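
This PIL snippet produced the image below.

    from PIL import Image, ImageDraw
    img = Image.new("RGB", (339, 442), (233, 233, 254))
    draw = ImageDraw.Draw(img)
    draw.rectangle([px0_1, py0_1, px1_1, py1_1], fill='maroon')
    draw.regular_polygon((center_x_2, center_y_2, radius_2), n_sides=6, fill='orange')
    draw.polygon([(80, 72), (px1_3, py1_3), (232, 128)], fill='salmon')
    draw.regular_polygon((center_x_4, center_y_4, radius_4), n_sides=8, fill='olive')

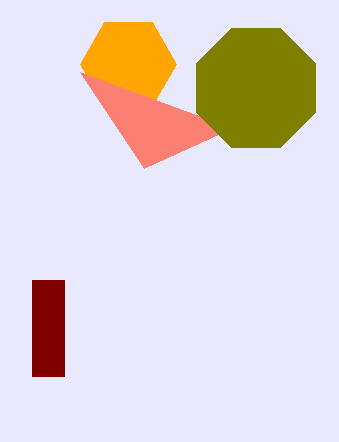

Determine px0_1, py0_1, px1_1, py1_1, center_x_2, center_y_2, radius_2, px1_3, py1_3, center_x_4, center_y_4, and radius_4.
px0_1 = 32; py0_1 = 280; px1_1 = 64; py1_1 = 376; center_x_2 = 128; center_y_2 = 64; radius_2 = 48; px1_3 = 144; py1_3 = 168; center_x_4 = 256; center_y_4 = 88; radius_4 = 64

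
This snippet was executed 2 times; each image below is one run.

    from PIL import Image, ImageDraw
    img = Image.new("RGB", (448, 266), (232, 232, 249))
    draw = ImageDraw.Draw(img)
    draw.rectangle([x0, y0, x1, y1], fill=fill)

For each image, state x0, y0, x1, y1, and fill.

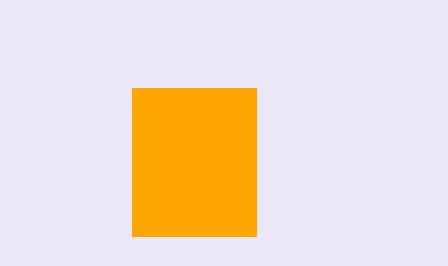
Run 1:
x0 = 132
y0 = 88
x1 = 256
y1 = 236
fill = 'orange'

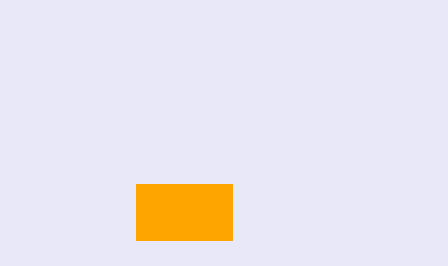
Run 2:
x0 = 136; y0 = 184; x1 = 232; y1 = 240; fill = 'orange'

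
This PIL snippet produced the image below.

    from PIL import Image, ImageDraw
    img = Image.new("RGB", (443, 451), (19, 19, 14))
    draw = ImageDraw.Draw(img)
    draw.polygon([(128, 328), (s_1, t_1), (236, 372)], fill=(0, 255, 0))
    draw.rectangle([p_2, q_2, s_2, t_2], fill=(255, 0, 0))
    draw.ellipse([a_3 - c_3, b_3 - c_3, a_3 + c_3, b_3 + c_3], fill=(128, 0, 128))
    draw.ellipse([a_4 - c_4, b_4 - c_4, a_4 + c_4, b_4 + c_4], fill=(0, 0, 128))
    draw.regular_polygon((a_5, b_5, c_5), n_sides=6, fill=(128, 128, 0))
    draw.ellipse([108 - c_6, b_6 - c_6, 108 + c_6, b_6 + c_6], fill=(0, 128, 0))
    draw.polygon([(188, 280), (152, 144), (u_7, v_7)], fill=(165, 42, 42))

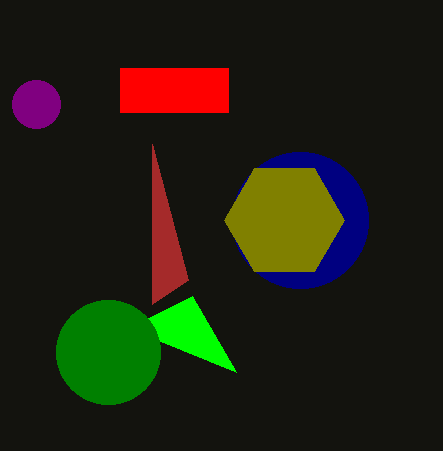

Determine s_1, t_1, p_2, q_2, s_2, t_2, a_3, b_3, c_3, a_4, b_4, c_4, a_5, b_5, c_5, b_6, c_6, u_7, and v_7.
s_1 = 192, t_1 = 296, p_2 = 120, q_2 = 68, s_2 = 228, t_2 = 112, a_3 = 36, b_3 = 104, c_3 = 24, a_4 = 300, b_4 = 220, c_4 = 68, a_5 = 284, b_5 = 220, c_5 = 60, b_6 = 352, c_6 = 52, u_7 = 152, v_7 = 304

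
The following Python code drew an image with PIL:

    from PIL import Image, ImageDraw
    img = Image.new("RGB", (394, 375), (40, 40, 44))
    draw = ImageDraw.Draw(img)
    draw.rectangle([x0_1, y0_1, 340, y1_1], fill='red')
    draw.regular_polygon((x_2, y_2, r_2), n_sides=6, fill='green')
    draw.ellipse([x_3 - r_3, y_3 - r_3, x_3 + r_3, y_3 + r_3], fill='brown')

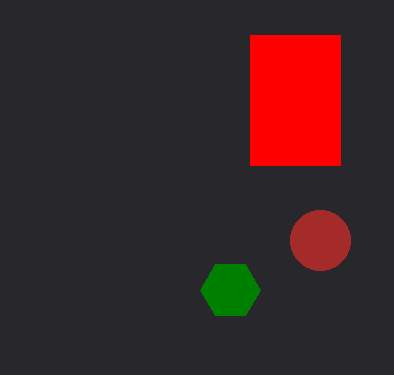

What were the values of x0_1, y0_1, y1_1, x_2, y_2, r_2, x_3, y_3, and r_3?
x0_1 = 250
y0_1 = 35
y1_1 = 165
x_2 = 230
y_2 = 290
r_2 = 30
x_3 = 320
y_3 = 240
r_3 = 30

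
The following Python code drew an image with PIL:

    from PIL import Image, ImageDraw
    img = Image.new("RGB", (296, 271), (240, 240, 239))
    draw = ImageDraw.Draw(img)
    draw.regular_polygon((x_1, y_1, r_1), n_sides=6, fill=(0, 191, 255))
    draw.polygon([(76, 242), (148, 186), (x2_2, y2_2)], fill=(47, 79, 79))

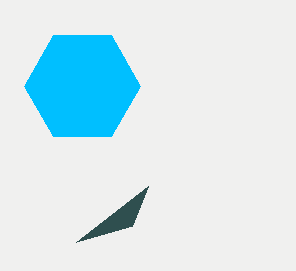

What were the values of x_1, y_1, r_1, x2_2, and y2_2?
x_1 = 82, y_1 = 86, r_1 = 58, x2_2 = 132, y2_2 = 226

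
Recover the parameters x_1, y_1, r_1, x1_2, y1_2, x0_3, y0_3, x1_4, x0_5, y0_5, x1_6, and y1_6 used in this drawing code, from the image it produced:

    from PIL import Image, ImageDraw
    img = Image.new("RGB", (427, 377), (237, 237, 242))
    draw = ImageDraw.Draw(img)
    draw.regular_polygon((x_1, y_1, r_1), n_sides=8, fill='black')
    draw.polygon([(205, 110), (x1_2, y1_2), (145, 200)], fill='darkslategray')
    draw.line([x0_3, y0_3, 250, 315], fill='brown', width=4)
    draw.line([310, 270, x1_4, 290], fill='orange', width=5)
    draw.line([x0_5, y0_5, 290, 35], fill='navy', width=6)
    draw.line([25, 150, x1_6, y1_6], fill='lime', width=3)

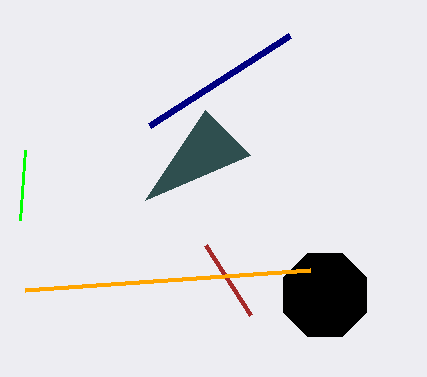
x_1 = 325
y_1 = 295
r_1 = 45
x1_2 = 250
y1_2 = 155
x0_3 = 205
y0_3 = 245
x1_4 = 25
x0_5 = 150
y0_5 = 125
x1_6 = 20
y1_6 = 220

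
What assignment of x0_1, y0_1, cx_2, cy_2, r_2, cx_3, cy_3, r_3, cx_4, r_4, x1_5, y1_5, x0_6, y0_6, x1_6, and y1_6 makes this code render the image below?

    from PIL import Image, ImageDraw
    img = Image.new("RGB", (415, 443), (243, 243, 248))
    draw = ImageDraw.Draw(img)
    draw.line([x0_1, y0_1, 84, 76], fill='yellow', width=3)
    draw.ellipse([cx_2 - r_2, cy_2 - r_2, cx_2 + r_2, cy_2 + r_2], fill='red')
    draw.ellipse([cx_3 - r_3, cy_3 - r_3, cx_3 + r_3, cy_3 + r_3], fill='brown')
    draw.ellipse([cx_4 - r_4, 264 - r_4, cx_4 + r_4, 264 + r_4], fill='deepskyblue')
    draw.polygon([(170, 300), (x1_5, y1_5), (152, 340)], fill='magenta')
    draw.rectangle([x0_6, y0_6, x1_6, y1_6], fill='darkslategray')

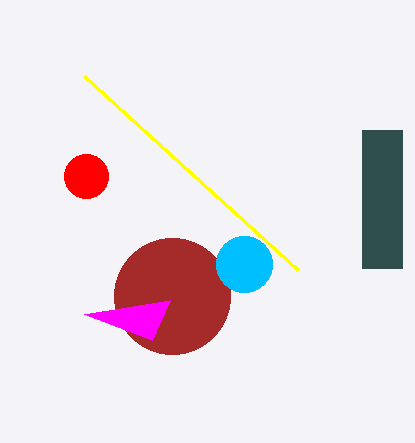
x0_1 = 298
y0_1 = 270
cx_2 = 86
cy_2 = 176
r_2 = 22
cx_3 = 172
cy_3 = 296
r_3 = 58
cx_4 = 244
r_4 = 28
x1_5 = 84
y1_5 = 314
x0_6 = 362
y0_6 = 130
x1_6 = 402
y1_6 = 268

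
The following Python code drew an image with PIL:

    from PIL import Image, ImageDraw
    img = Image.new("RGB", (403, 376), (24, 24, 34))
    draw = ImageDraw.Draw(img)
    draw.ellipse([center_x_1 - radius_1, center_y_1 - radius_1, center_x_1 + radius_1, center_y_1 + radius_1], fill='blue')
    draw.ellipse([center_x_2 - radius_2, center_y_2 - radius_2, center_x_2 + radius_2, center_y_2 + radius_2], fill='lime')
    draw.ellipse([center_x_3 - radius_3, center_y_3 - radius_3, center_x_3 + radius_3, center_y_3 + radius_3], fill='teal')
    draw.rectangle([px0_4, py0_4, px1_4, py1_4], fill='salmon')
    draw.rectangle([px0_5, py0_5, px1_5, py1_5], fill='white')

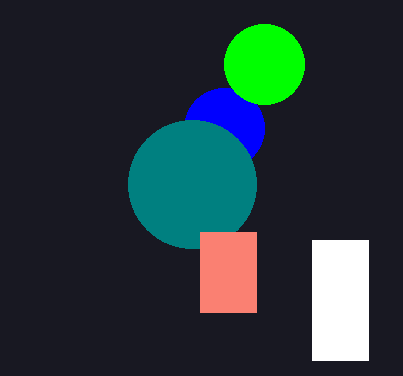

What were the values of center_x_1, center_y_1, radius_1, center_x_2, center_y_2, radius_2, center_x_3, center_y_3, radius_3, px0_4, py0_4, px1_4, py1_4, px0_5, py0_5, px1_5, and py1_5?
center_x_1 = 224
center_y_1 = 128
radius_1 = 40
center_x_2 = 264
center_y_2 = 64
radius_2 = 40
center_x_3 = 192
center_y_3 = 184
radius_3 = 64
px0_4 = 200
py0_4 = 232
px1_4 = 256
py1_4 = 312
px0_5 = 312
py0_5 = 240
px1_5 = 368
py1_5 = 360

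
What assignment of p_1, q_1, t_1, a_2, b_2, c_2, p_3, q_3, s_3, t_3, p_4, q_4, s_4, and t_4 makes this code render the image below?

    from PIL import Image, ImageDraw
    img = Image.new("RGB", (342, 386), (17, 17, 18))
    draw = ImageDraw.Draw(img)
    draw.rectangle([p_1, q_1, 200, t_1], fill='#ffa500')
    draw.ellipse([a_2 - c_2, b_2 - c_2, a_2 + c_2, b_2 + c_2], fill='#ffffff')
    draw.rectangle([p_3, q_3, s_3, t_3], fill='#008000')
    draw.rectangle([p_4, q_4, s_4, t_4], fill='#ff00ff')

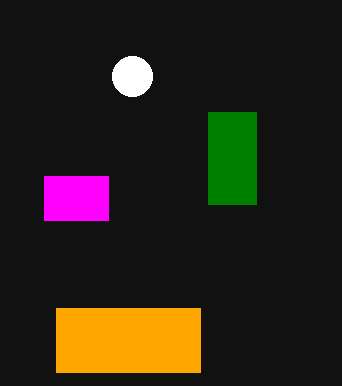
p_1 = 56; q_1 = 308; t_1 = 372; a_2 = 132; b_2 = 76; c_2 = 20; p_3 = 208; q_3 = 112; s_3 = 256; t_3 = 204; p_4 = 44; q_4 = 176; s_4 = 108; t_4 = 220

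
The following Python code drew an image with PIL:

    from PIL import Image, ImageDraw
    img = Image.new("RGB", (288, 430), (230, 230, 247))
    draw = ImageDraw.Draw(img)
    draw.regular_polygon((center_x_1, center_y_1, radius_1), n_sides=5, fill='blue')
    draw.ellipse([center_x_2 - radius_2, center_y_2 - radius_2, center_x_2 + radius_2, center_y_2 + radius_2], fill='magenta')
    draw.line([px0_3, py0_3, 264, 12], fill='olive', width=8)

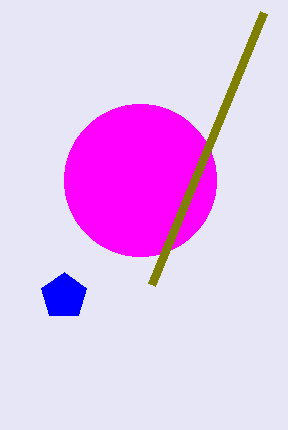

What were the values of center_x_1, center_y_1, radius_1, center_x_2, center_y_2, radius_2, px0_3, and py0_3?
center_x_1 = 64, center_y_1 = 296, radius_1 = 24, center_x_2 = 140, center_y_2 = 180, radius_2 = 76, px0_3 = 152, py0_3 = 284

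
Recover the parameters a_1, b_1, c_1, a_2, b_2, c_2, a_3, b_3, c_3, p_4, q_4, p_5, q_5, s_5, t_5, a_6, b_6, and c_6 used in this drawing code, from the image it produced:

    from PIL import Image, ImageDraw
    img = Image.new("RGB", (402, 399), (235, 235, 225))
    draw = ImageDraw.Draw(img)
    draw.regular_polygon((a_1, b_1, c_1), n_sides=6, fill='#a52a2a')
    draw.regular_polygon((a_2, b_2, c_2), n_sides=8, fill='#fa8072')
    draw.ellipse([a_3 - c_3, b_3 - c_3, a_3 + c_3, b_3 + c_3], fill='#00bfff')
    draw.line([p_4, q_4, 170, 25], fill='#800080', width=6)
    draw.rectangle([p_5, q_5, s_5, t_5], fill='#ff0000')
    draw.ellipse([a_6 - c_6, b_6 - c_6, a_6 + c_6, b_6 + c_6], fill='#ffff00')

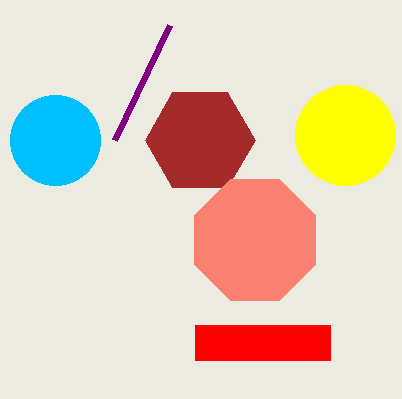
a_1 = 200
b_1 = 140
c_1 = 55
a_2 = 255
b_2 = 240
c_2 = 65
a_3 = 55
b_3 = 140
c_3 = 45
p_4 = 115
q_4 = 140
p_5 = 195
q_5 = 325
s_5 = 330
t_5 = 360
a_6 = 345
b_6 = 135
c_6 = 50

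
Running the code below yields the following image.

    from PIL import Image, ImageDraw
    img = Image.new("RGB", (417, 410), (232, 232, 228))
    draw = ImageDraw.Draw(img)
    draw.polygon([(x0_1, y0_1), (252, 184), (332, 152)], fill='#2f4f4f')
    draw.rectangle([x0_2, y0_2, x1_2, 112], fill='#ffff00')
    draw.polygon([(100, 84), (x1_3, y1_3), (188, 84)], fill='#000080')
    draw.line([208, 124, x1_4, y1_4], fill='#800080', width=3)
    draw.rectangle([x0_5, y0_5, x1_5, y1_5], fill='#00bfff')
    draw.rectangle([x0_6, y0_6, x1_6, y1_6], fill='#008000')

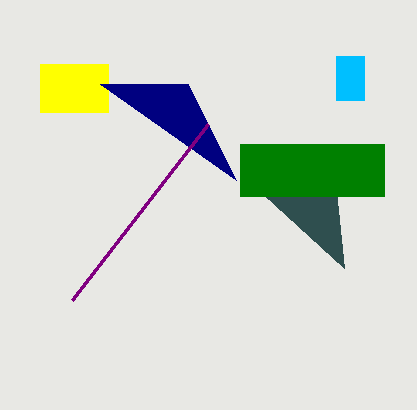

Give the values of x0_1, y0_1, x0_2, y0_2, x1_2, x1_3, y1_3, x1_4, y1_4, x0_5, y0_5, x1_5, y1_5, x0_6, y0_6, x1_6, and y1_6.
x0_1 = 344, y0_1 = 268, x0_2 = 40, y0_2 = 64, x1_2 = 108, x1_3 = 236, y1_3 = 180, x1_4 = 72, y1_4 = 300, x0_5 = 336, y0_5 = 56, x1_5 = 364, y1_5 = 100, x0_6 = 240, y0_6 = 144, x1_6 = 384, y1_6 = 196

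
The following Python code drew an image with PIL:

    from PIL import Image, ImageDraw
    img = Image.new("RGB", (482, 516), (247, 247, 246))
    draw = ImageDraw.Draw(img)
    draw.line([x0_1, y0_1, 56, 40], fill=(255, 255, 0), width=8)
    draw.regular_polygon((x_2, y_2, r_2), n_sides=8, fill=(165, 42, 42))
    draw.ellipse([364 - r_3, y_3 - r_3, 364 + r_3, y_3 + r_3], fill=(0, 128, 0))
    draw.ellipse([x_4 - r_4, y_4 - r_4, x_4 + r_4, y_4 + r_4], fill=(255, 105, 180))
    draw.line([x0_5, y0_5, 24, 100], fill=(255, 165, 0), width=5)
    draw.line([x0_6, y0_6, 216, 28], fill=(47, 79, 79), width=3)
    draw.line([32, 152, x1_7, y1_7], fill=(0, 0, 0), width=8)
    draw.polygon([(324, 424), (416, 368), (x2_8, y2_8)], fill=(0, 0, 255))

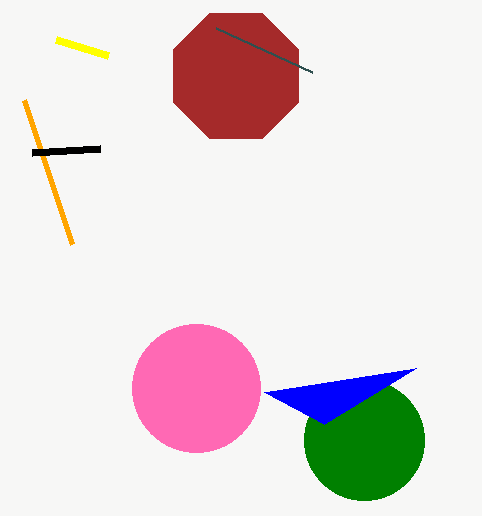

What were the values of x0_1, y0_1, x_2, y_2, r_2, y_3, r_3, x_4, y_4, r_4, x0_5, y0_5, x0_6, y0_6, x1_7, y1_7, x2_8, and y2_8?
x0_1 = 108; y0_1 = 56; x_2 = 236; y_2 = 76; r_2 = 68; y_3 = 440; r_3 = 60; x_4 = 196; y_4 = 388; r_4 = 64; x0_5 = 72; y0_5 = 244; x0_6 = 312; y0_6 = 72; x1_7 = 100; y1_7 = 148; x2_8 = 264; y2_8 = 392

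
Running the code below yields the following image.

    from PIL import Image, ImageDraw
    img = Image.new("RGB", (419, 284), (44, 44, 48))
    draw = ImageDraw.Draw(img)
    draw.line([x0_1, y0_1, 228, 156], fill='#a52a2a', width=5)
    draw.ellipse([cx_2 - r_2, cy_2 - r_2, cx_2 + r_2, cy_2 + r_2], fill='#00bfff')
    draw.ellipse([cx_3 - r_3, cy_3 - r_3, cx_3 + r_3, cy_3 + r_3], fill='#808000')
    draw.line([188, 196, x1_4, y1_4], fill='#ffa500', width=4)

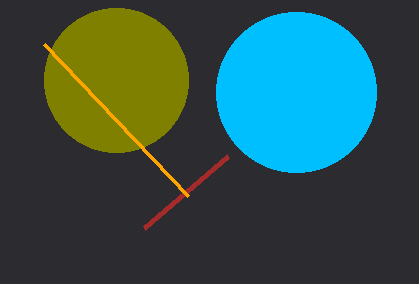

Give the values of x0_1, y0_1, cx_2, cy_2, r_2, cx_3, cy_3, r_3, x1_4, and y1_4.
x0_1 = 144; y0_1 = 228; cx_2 = 296; cy_2 = 92; r_2 = 80; cx_3 = 116; cy_3 = 80; r_3 = 72; x1_4 = 44; y1_4 = 44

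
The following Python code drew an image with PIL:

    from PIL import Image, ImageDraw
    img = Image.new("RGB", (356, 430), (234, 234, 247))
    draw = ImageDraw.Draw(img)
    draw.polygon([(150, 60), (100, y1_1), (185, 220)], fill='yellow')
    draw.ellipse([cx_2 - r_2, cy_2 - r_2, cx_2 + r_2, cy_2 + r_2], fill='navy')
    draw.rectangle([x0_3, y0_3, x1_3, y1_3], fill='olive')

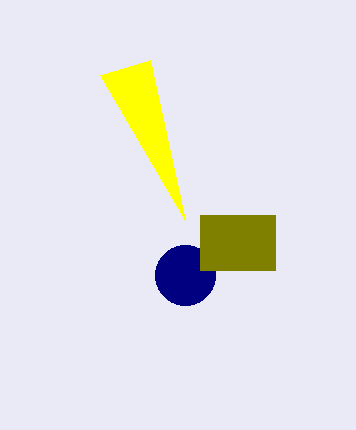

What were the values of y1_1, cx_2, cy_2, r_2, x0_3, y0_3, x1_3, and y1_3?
y1_1 = 75
cx_2 = 185
cy_2 = 275
r_2 = 30
x0_3 = 200
y0_3 = 215
x1_3 = 275
y1_3 = 270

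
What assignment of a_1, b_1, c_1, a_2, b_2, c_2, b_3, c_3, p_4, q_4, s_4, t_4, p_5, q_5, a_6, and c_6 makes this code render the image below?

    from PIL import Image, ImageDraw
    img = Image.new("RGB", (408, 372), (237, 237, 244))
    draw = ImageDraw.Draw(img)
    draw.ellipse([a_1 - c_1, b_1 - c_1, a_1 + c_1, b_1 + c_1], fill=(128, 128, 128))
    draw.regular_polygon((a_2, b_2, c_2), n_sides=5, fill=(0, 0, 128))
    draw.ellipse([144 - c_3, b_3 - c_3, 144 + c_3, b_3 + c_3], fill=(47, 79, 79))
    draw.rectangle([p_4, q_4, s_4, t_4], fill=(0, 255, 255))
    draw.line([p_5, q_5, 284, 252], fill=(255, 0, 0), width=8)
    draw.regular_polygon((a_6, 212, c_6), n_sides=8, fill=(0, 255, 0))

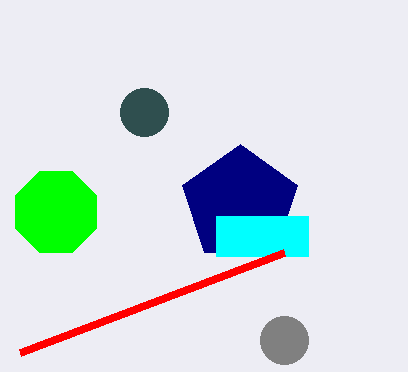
a_1 = 284, b_1 = 340, c_1 = 24, a_2 = 240, b_2 = 204, c_2 = 60, b_3 = 112, c_3 = 24, p_4 = 216, q_4 = 216, s_4 = 308, t_4 = 256, p_5 = 20, q_5 = 352, a_6 = 56, c_6 = 44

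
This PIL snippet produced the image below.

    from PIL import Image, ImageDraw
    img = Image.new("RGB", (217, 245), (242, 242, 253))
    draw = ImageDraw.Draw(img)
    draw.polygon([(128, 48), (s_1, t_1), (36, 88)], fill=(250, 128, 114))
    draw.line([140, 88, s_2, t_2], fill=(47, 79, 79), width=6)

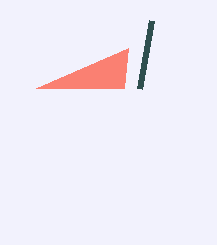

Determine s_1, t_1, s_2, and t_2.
s_1 = 124
t_1 = 88
s_2 = 152
t_2 = 20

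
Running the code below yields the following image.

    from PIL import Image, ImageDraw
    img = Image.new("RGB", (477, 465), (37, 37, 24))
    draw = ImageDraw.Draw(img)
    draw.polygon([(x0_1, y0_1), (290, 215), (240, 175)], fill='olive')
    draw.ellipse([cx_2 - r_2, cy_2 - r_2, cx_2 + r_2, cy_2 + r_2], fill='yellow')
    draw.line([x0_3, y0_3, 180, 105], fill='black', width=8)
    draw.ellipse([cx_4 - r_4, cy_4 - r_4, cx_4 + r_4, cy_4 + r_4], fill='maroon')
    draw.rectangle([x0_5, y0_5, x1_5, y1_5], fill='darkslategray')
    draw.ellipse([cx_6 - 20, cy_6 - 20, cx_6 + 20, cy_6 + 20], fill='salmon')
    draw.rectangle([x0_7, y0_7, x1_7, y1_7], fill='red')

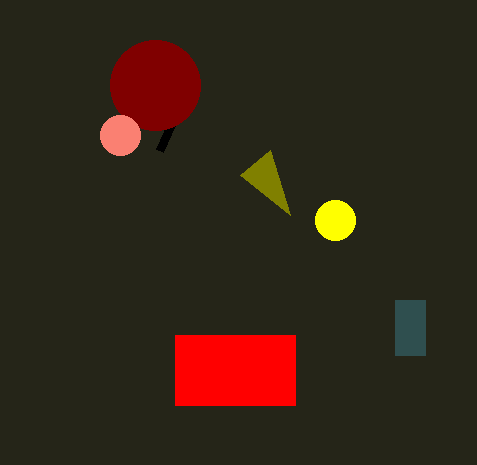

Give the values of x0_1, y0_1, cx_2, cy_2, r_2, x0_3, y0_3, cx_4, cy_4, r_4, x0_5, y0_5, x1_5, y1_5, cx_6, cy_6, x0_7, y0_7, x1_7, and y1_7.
x0_1 = 270
y0_1 = 150
cx_2 = 335
cy_2 = 220
r_2 = 20
x0_3 = 160
y0_3 = 150
cx_4 = 155
cy_4 = 85
r_4 = 45
x0_5 = 395
y0_5 = 300
x1_5 = 425
y1_5 = 355
cx_6 = 120
cy_6 = 135
x0_7 = 175
y0_7 = 335
x1_7 = 295
y1_7 = 405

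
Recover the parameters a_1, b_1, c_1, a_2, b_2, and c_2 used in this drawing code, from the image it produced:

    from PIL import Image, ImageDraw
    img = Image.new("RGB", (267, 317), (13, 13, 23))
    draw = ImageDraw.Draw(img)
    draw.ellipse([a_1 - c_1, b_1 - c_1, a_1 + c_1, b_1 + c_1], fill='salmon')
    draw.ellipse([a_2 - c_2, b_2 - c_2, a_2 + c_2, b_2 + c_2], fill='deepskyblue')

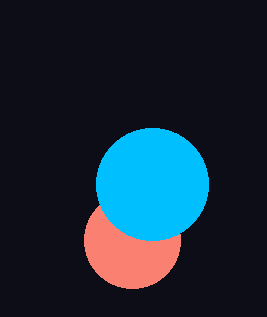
a_1 = 132
b_1 = 240
c_1 = 48
a_2 = 152
b_2 = 184
c_2 = 56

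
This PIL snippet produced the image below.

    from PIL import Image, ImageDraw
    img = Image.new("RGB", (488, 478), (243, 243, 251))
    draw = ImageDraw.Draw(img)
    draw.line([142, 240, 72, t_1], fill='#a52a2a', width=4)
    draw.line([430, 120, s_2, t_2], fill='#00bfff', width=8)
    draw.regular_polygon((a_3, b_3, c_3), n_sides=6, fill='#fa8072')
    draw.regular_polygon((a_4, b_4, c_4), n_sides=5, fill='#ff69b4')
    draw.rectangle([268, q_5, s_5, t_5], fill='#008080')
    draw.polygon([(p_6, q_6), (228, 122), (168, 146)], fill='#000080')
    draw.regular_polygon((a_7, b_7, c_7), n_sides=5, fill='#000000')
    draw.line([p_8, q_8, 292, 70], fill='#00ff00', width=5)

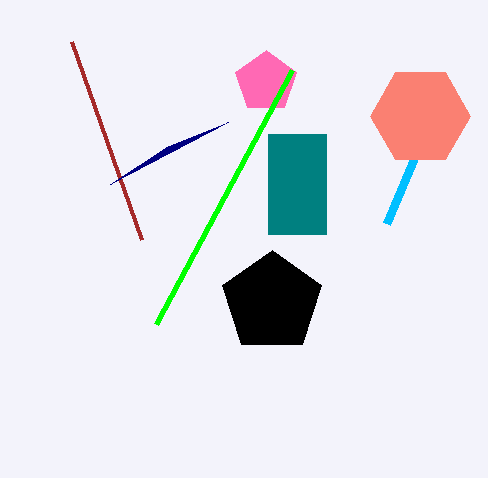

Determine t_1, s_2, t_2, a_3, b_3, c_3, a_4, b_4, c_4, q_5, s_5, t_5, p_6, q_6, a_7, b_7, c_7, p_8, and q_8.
t_1 = 42, s_2 = 386, t_2 = 224, a_3 = 420, b_3 = 116, c_3 = 50, a_4 = 266, b_4 = 82, c_4 = 32, q_5 = 134, s_5 = 326, t_5 = 234, p_6 = 110, q_6 = 184, a_7 = 272, b_7 = 302, c_7 = 52, p_8 = 156, q_8 = 324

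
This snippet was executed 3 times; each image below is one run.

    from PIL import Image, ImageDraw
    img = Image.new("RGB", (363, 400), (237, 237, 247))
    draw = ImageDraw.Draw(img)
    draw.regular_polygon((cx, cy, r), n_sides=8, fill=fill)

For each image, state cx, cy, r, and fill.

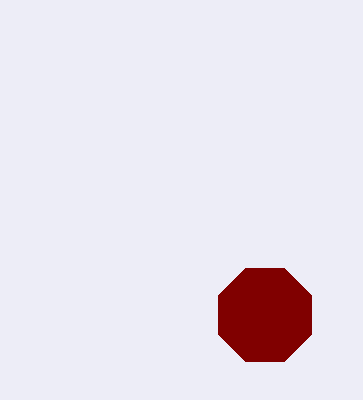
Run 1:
cx = 265, cy = 315, r = 50, fill = 'maroon'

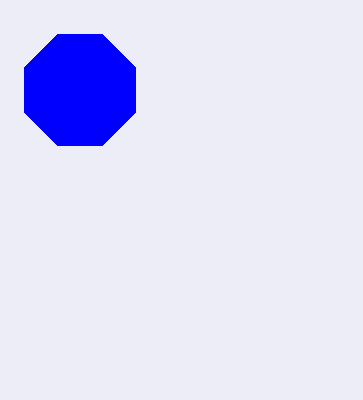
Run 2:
cx = 80; cy = 90; r = 60; fill = 'blue'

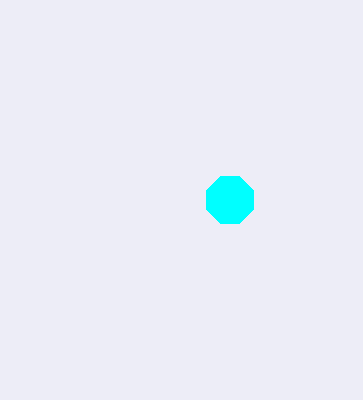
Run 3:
cx = 230; cy = 200; r = 25; fill = 'cyan'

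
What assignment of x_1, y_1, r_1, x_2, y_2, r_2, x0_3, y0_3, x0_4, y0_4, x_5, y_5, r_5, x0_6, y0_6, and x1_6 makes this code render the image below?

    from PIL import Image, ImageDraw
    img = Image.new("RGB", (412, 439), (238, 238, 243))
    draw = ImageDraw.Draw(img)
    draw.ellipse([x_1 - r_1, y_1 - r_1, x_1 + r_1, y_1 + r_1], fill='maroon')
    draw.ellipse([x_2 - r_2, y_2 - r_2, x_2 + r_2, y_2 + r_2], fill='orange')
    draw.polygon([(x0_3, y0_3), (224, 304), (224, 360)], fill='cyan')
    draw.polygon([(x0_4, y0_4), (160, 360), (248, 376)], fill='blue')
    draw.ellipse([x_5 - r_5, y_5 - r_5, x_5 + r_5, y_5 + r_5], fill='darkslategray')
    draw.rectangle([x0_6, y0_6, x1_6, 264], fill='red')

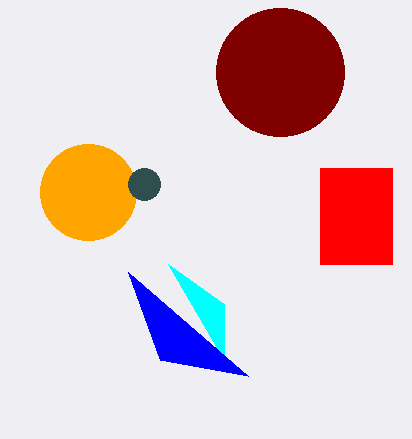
x_1 = 280; y_1 = 72; r_1 = 64; x_2 = 88; y_2 = 192; r_2 = 48; x0_3 = 168; y0_3 = 264; x0_4 = 128; y0_4 = 272; x_5 = 144; y_5 = 184; r_5 = 16; x0_6 = 320; y0_6 = 168; x1_6 = 392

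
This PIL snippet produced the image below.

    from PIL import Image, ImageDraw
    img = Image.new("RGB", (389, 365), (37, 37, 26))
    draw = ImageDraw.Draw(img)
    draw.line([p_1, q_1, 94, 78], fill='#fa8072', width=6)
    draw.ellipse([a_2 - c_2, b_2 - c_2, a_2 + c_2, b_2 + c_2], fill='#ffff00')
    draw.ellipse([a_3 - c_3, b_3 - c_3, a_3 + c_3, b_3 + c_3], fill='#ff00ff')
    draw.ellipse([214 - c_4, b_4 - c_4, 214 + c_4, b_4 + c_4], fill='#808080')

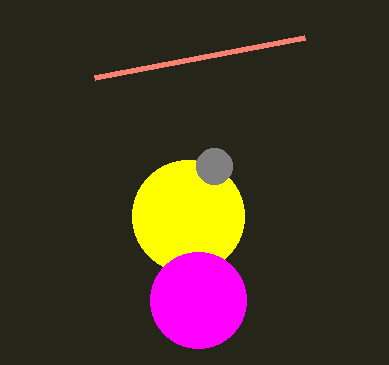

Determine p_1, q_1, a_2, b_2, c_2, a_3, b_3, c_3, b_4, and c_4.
p_1 = 304; q_1 = 38; a_2 = 188; b_2 = 216; c_2 = 56; a_3 = 198; b_3 = 300; c_3 = 48; b_4 = 166; c_4 = 18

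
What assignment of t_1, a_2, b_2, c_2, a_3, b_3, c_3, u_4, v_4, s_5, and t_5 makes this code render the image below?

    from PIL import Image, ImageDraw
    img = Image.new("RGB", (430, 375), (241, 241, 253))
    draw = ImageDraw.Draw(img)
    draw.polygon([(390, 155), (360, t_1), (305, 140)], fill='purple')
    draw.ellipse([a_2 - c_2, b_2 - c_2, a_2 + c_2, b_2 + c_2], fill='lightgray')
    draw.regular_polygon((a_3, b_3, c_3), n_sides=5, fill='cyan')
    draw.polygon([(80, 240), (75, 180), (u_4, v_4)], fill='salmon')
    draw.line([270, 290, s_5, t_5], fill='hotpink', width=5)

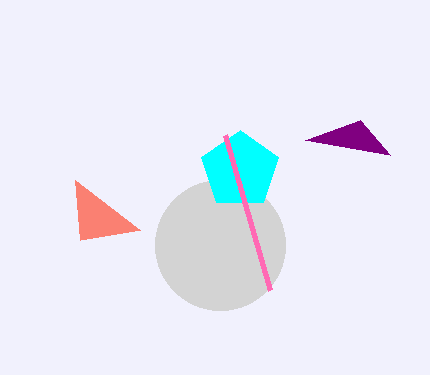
t_1 = 120; a_2 = 220; b_2 = 245; c_2 = 65; a_3 = 240; b_3 = 170; c_3 = 40; u_4 = 140; v_4 = 230; s_5 = 225; t_5 = 135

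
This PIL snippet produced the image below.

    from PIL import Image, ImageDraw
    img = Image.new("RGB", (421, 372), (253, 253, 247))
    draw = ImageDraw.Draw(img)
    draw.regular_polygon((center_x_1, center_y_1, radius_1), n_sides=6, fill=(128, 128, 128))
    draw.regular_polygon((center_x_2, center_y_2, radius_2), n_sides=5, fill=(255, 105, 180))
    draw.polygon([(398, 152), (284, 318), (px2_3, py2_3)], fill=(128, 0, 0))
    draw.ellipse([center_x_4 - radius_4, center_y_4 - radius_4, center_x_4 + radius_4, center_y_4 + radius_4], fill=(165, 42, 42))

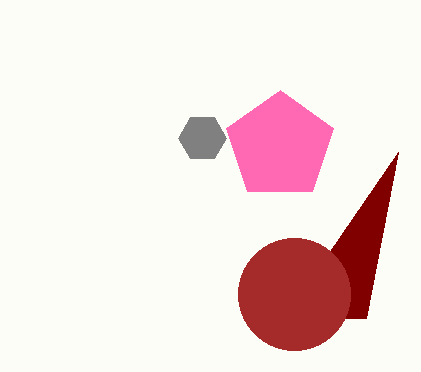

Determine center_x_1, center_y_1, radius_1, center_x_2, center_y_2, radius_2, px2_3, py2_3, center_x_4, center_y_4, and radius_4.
center_x_1 = 202, center_y_1 = 138, radius_1 = 24, center_x_2 = 280, center_y_2 = 146, radius_2 = 56, px2_3 = 366, py2_3 = 318, center_x_4 = 294, center_y_4 = 294, radius_4 = 56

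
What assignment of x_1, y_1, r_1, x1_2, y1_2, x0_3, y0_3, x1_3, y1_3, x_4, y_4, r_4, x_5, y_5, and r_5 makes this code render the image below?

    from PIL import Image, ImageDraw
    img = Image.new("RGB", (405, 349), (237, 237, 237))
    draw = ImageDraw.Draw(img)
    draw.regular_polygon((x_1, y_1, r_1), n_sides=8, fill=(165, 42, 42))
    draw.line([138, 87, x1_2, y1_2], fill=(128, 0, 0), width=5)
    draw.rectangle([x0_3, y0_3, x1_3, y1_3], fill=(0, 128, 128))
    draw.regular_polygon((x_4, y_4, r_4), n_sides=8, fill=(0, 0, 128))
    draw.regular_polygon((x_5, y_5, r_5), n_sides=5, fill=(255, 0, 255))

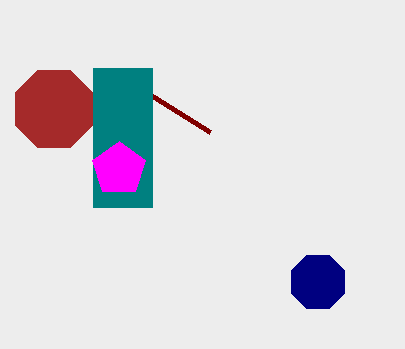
x_1 = 54
y_1 = 109
r_1 = 42
x1_2 = 210
y1_2 = 132
x0_3 = 93
y0_3 = 68
x1_3 = 152
y1_3 = 207
x_4 = 318
y_4 = 282
r_4 = 29
x_5 = 119
y_5 = 169
r_5 = 28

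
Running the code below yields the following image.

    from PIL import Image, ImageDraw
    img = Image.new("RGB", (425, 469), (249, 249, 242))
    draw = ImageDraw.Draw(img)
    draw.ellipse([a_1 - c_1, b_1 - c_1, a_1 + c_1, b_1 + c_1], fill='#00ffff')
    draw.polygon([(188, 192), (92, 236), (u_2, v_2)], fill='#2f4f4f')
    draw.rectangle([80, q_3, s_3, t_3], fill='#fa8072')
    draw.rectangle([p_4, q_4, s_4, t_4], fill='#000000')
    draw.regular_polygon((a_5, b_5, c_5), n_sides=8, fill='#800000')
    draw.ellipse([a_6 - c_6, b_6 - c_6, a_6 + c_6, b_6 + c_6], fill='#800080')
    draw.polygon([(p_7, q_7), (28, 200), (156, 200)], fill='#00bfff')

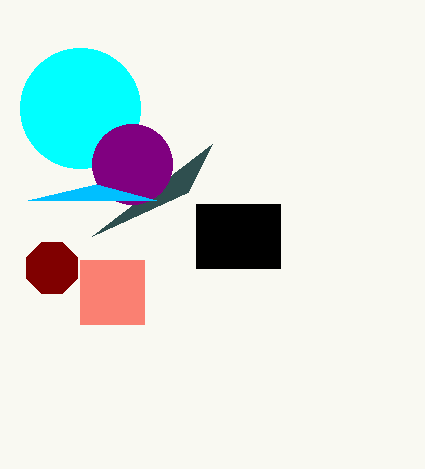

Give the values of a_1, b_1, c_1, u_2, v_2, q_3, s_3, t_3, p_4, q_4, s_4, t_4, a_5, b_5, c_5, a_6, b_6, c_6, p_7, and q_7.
a_1 = 80; b_1 = 108; c_1 = 60; u_2 = 212; v_2 = 144; q_3 = 260; s_3 = 144; t_3 = 324; p_4 = 196; q_4 = 204; s_4 = 280; t_4 = 268; a_5 = 52; b_5 = 268; c_5 = 28; a_6 = 132; b_6 = 164; c_6 = 40; p_7 = 96; q_7 = 184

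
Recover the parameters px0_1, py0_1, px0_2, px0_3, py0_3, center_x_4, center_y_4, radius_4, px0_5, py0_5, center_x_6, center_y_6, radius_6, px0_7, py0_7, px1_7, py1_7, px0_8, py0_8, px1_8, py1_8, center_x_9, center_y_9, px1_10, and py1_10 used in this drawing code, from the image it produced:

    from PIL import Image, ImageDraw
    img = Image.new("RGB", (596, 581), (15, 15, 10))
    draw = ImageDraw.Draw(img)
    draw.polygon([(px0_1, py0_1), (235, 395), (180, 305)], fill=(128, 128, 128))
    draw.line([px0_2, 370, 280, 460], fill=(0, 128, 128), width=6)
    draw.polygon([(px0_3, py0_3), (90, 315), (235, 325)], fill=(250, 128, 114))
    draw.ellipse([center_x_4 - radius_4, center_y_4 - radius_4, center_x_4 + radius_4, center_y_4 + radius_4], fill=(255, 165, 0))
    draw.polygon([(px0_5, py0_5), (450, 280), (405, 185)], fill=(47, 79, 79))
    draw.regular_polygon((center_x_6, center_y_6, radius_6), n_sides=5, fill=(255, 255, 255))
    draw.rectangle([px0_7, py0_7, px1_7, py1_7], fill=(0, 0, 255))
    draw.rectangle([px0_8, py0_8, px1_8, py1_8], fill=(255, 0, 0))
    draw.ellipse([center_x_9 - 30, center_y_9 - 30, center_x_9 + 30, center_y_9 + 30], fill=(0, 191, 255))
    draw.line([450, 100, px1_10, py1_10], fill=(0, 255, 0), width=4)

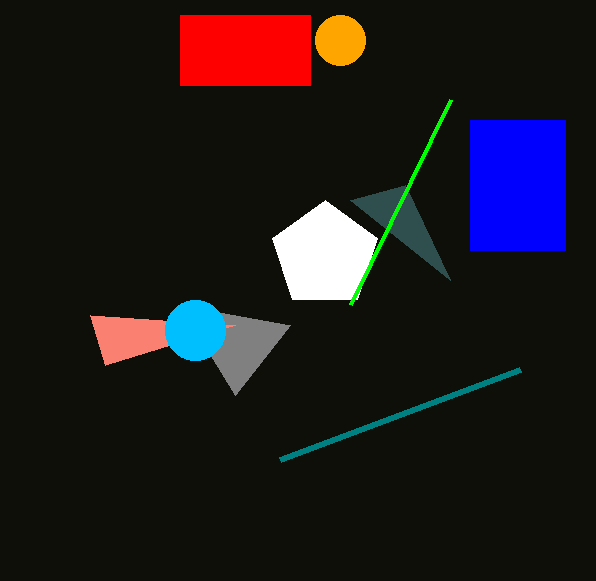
px0_1 = 290, py0_1 = 325, px0_2 = 520, px0_3 = 105, py0_3 = 365, center_x_4 = 340, center_y_4 = 40, radius_4 = 25, px0_5 = 350, py0_5 = 200, center_x_6 = 325, center_y_6 = 255, radius_6 = 55, px0_7 = 470, py0_7 = 120, px1_7 = 565, py1_7 = 250, px0_8 = 180, py0_8 = 15, px1_8 = 310, py1_8 = 85, center_x_9 = 195, center_y_9 = 330, px1_10 = 350, py1_10 = 305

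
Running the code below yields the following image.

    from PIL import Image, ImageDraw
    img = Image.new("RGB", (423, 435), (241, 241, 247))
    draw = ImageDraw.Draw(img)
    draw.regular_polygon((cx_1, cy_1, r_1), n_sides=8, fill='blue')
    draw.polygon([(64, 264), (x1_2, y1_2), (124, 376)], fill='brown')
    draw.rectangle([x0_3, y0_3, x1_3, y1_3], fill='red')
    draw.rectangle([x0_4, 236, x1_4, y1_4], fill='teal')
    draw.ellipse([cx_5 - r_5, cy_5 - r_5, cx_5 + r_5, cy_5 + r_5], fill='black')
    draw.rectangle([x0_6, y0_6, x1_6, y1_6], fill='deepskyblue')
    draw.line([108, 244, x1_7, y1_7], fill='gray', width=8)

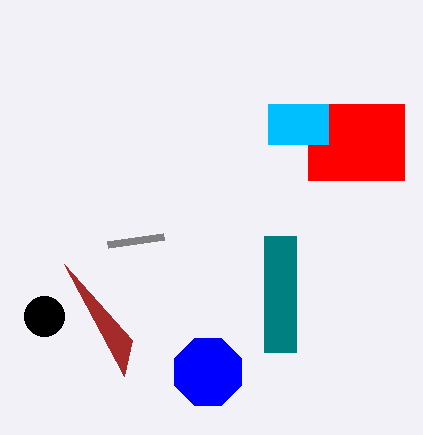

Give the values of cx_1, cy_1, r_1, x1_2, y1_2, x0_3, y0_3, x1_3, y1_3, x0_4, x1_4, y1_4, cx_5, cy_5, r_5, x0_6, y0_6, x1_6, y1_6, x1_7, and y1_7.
cx_1 = 208, cy_1 = 372, r_1 = 36, x1_2 = 132, y1_2 = 340, x0_3 = 308, y0_3 = 104, x1_3 = 404, y1_3 = 180, x0_4 = 264, x1_4 = 296, y1_4 = 352, cx_5 = 44, cy_5 = 316, r_5 = 20, x0_6 = 268, y0_6 = 104, x1_6 = 328, y1_6 = 144, x1_7 = 164, y1_7 = 236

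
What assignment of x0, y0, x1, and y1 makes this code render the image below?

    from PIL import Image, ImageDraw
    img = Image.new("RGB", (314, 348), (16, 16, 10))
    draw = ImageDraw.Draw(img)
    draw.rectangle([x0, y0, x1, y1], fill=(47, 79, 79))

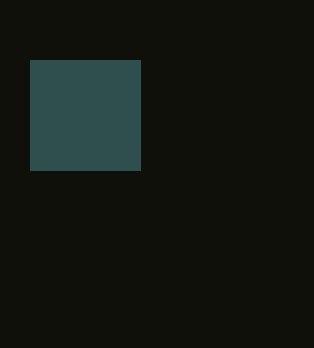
x0 = 30, y0 = 60, x1 = 140, y1 = 170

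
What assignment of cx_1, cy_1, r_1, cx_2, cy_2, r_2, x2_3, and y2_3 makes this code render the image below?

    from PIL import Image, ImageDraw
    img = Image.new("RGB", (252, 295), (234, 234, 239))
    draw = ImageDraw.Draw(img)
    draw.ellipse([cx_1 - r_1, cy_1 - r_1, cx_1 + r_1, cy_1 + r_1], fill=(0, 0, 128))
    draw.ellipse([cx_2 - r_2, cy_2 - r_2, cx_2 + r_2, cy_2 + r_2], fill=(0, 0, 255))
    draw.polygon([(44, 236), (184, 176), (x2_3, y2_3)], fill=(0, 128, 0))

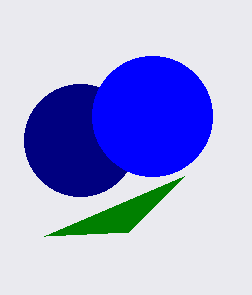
cx_1 = 80; cy_1 = 140; r_1 = 56; cx_2 = 152; cy_2 = 116; r_2 = 60; x2_3 = 128; y2_3 = 232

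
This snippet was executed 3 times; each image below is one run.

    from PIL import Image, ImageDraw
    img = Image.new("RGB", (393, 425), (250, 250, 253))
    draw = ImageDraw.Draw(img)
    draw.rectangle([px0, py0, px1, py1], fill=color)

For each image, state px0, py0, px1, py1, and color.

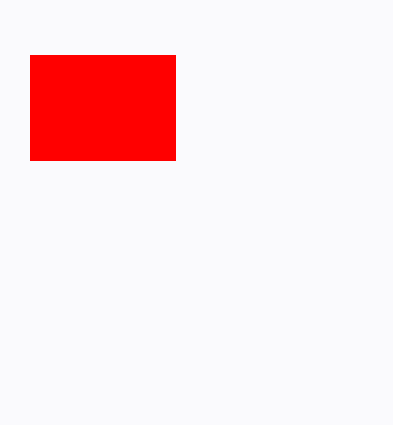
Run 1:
px0 = 30; py0 = 55; px1 = 175; py1 = 160; color = 'red'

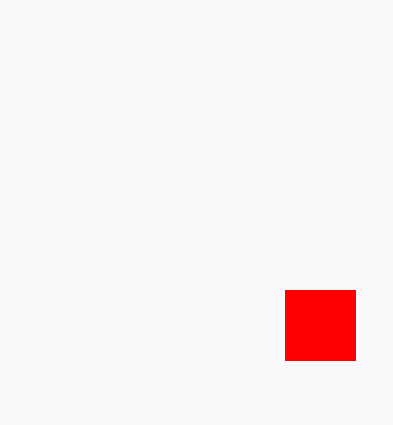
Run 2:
px0 = 285
py0 = 290
px1 = 355
py1 = 360
color = 'red'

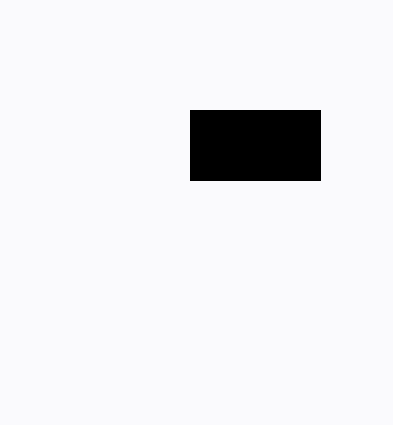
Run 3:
px0 = 190, py0 = 110, px1 = 320, py1 = 180, color = 'black'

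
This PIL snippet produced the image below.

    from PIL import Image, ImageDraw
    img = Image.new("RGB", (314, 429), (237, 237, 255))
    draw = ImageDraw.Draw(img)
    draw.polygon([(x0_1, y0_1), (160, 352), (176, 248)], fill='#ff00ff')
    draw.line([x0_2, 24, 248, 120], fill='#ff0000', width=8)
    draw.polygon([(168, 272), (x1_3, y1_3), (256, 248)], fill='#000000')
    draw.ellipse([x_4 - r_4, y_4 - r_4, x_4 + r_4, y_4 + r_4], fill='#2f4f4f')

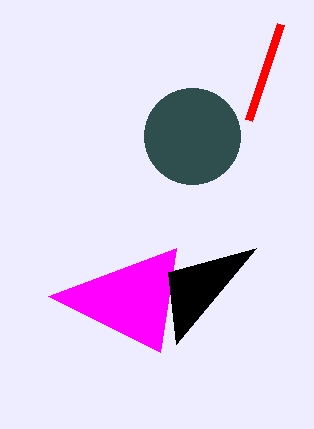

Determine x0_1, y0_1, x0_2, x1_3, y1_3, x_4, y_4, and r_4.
x0_1 = 48, y0_1 = 296, x0_2 = 280, x1_3 = 176, y1_3 = 344, x_4 = 192, y_4 = 136, r_4 = 48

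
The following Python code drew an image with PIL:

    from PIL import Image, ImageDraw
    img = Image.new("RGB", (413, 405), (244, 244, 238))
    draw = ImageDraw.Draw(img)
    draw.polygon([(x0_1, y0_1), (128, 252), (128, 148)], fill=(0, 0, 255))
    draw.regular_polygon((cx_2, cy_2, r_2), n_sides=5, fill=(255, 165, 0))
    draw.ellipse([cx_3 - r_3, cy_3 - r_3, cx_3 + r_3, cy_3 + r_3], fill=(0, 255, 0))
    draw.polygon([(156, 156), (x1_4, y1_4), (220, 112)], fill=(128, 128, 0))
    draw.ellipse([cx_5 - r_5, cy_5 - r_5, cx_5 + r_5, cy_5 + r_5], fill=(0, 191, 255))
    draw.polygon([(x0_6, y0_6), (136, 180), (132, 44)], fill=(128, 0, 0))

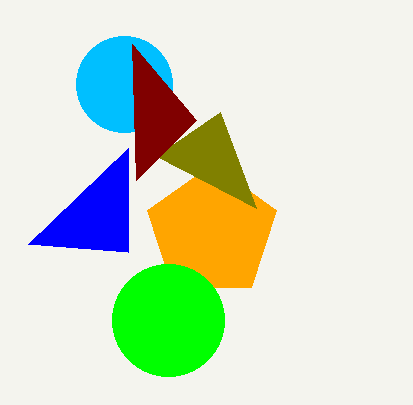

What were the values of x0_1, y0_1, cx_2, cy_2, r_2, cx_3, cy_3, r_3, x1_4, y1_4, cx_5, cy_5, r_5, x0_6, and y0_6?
x0_1 = 28
y0_1 = 244
cx_2 = 212
cy_2 = 232
r_2 = 68
cx_3 = 168
cy_3 = 320
r_3 = 56
x1_4 = 256
y1_4 = 208
cx_5 = 124
cy_5 = 84
r_5 = 48
x0_6 = 196
y0_6 = 120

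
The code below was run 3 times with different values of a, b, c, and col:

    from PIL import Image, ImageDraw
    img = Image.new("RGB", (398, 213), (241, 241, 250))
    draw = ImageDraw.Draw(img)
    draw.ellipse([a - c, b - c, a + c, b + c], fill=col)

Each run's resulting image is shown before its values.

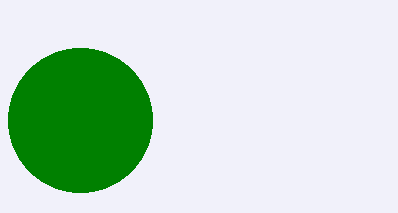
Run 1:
a = 80
b = 120
c = 72
col = 'green'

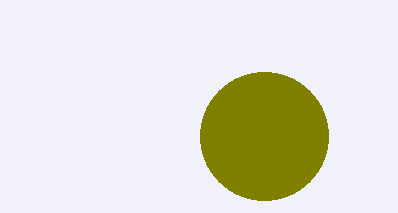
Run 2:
a = 264
b = 136
c = 64
col = 'olive'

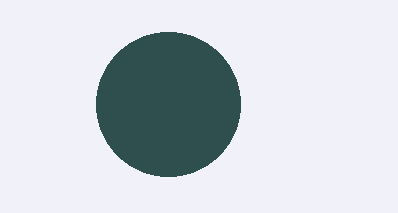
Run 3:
a = 168
b = 104
c = 72
col = 'darkslategray'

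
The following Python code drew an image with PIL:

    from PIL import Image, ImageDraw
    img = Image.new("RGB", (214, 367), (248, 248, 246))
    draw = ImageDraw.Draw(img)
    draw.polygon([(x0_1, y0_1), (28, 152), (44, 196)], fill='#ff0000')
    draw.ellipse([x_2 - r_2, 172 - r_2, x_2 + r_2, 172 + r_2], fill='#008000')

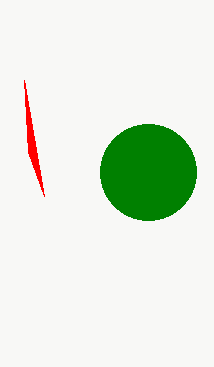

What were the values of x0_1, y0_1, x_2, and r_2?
x0_1 = 24
y0_1 = 80
x_2 = 148
r_2 = 48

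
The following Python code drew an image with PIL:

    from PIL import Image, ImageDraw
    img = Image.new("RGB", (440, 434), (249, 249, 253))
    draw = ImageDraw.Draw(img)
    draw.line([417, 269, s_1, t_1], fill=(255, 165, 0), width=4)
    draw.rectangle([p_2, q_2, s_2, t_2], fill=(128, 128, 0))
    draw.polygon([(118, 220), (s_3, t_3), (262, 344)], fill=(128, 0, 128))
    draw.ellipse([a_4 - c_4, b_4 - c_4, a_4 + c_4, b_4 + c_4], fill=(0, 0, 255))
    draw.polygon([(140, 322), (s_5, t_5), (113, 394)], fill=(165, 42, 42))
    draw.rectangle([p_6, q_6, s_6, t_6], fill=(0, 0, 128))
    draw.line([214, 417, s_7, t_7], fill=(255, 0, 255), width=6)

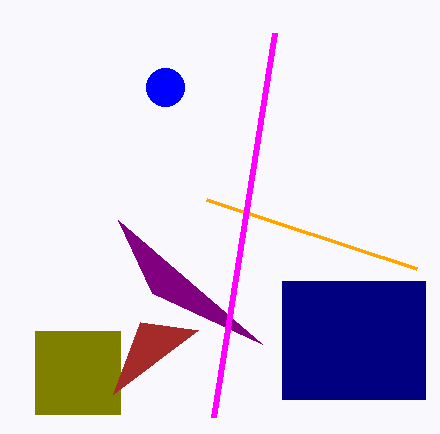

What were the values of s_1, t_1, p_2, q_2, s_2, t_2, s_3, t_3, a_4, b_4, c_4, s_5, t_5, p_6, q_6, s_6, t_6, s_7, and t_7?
s_1 = 207
t_1 = 200
p_2 = 35
q_2 = 331
s_2 = 120
t_2 = 414
s_3 = 152
t_3 = 293
a_4 = 165
b_4 = 87
c_4 = 19
s_5 = 198
t_5 = 330
p_6 = 282
q_6 = 281
s_6 = 425
t_6 = 399
s_7 = 275
t_7 = 33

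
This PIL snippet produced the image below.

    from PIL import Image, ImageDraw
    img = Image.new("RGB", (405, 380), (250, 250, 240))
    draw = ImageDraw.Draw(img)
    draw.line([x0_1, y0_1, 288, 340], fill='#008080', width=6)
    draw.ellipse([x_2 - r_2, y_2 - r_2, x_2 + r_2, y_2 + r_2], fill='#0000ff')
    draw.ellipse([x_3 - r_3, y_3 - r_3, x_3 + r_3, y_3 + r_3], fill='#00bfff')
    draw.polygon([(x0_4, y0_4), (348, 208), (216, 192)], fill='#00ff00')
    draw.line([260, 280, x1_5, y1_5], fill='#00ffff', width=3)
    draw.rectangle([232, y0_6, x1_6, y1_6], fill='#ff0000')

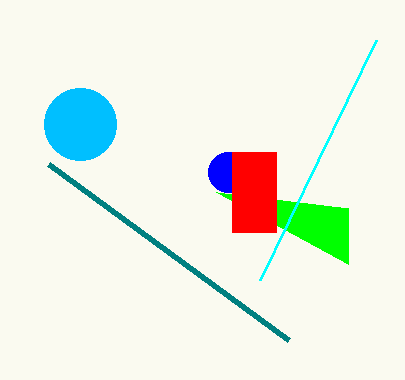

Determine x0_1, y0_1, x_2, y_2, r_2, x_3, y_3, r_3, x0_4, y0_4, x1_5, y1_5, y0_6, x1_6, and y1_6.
x0_1 = 48, y0_1 = 164, x_2 = 228, y_2 = 172, r_2 = 20, x_3 = 80, y_3 = 124, r_3 = 36, x0_4 = 348, y0_4 = 264, x1_5 = 376, y1_5 = 40, y0_6 = 152, x1_6 = 276, y1_6 = 232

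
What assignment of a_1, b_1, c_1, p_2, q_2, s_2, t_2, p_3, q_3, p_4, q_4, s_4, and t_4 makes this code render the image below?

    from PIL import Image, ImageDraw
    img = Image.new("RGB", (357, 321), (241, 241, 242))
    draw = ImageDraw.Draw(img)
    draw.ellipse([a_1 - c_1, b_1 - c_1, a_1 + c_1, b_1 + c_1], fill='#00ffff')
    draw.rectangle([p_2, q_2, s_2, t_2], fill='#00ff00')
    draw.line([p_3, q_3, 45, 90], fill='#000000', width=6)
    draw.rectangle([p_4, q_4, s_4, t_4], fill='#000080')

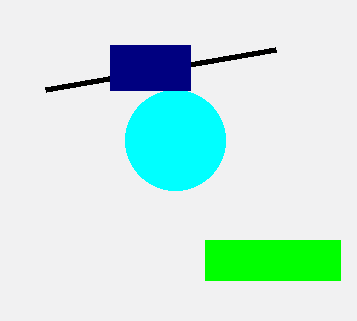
a_1 = 175; b_1 = 140; c_1 = 50; p_2 = 205; q_2 = 240; s_2 = 340; t_2 = 280; p_3 = 275; q_3 = 50; p_4 = 110; q_4 = 45; s_4 = 190; t_4 = 90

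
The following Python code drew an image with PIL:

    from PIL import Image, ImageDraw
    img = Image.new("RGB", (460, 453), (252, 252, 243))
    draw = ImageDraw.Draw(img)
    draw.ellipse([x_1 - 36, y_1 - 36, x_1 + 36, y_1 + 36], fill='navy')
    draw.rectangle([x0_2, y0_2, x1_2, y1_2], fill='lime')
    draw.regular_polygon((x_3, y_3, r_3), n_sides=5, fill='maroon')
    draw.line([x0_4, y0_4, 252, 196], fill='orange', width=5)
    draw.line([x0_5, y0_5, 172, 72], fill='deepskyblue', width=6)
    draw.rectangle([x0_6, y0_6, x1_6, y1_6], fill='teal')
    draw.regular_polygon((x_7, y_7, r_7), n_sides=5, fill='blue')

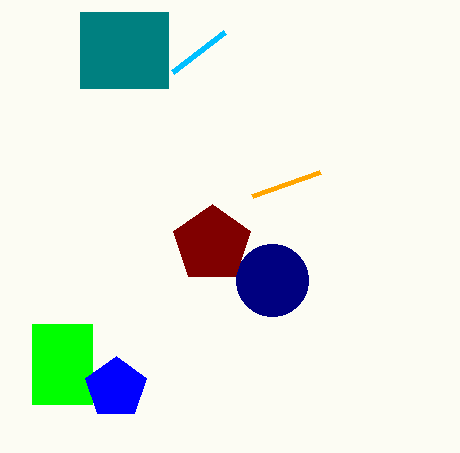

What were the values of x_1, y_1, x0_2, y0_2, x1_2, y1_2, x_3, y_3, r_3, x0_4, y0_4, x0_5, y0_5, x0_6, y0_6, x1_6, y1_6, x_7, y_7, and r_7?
x_1 = 272
y_1 = 280
x0_2 = 32
y0_2 = 324
x1_2 = 92
y1_2 = 404
x_3 = 212
y_3 = 244
r_3 = 40
x0_4 = 320
y0_4 = 172
x0_5 = 224
y0_5 = 32
x0_6 = 80
y0_6 = 12
x1_6 = 168
y1_6 = 88
x_7 = 116
y_7 = 388
r_7 = 32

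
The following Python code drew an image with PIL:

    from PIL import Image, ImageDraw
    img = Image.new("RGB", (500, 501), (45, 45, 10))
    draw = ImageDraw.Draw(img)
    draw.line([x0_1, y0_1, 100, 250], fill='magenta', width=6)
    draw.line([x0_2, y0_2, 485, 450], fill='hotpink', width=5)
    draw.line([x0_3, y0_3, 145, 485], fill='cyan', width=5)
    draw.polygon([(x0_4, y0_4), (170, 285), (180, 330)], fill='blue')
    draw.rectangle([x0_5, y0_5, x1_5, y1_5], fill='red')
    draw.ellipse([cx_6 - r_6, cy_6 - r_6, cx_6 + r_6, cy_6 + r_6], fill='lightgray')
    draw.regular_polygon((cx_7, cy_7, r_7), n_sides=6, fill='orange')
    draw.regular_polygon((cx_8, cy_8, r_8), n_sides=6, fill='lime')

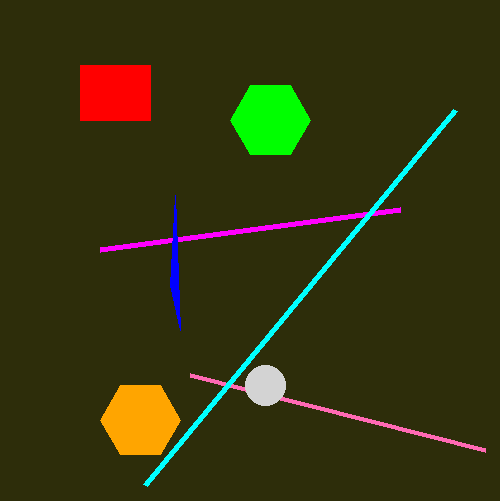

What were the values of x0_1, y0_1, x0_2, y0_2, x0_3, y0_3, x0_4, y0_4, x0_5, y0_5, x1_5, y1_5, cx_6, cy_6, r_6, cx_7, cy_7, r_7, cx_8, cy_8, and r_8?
x0_1 = 400; y0_1 = 210; x0_2 = 190; y0_2 = 375; x0_3 = 455; y0_3 = 110; x0_4 = 175; y0_4 = 195; x0_5 = 80; y0_5 = 65; x1_5 = 150; y1_5 = 120; cx_6 = 265; cy_6 = 385; r_6 = 20; cx_7 = 140; cy_7 = 420; r_7 = 40; cx_8 = 270; cy_8 = 120; r_8 = 40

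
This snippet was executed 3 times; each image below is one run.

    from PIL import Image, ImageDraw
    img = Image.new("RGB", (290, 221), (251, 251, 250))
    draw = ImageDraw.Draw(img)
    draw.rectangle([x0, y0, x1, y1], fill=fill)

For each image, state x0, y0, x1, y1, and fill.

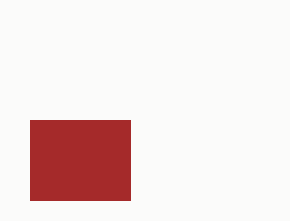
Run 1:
x0 = 30; y0 = 120; x1 = 130; y1 = 200; fill = 'brown'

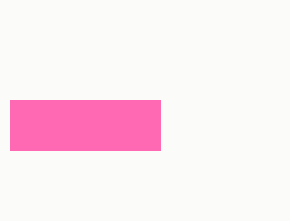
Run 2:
x0 = 10; y0 = 100; x1 = 160; y1 = 150; fill = 'hotpink'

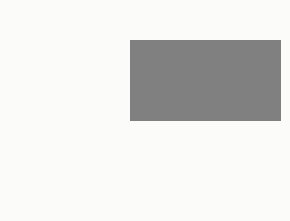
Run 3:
x0 = 130, y0 = 40, x1 = 280, y1 = 120, fill = 'gray'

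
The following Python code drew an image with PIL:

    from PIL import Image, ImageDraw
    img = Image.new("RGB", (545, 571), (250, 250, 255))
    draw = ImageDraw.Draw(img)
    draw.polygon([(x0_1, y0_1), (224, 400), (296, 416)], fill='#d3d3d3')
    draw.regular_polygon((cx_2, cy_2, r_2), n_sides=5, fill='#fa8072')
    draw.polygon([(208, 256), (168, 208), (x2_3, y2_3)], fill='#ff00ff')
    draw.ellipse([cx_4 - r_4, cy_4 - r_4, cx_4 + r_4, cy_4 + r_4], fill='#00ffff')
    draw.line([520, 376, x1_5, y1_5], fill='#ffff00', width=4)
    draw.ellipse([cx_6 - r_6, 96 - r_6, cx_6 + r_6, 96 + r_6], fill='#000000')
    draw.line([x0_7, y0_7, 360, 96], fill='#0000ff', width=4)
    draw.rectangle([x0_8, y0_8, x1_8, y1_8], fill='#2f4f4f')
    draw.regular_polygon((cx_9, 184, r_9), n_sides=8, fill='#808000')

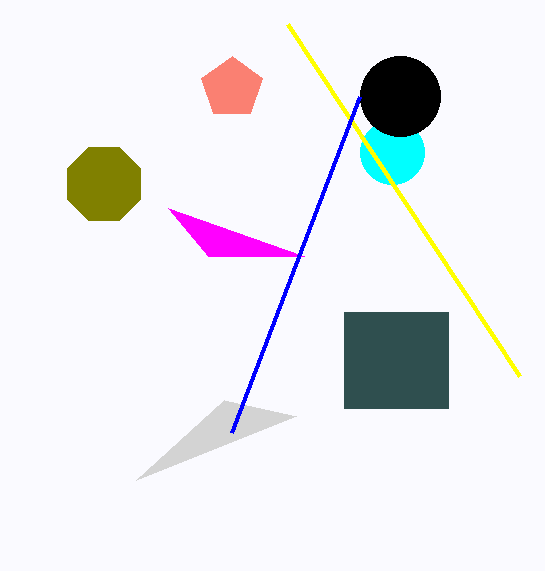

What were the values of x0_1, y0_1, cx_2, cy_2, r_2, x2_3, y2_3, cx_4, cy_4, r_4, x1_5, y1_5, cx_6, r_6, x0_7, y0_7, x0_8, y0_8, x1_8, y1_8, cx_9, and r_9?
x0_1 = 136
y0_1 = 480
cx_2 = 232
cy_2 = 88
r_2 = 32
x2_3 = 304
y2_3 = 256
cx_4 = 392
cy_4 = 152
r_4 = 32
x1_5 = 288
y1_5 = 24
cx_6 = 400
r_6 = 40
x0_7 = 232
y0_7 = 432
x0_8 = 344
y0_8 = 312
x1_8 = 448
y1_8 = 408
cx_9 = 104
r_9 = 40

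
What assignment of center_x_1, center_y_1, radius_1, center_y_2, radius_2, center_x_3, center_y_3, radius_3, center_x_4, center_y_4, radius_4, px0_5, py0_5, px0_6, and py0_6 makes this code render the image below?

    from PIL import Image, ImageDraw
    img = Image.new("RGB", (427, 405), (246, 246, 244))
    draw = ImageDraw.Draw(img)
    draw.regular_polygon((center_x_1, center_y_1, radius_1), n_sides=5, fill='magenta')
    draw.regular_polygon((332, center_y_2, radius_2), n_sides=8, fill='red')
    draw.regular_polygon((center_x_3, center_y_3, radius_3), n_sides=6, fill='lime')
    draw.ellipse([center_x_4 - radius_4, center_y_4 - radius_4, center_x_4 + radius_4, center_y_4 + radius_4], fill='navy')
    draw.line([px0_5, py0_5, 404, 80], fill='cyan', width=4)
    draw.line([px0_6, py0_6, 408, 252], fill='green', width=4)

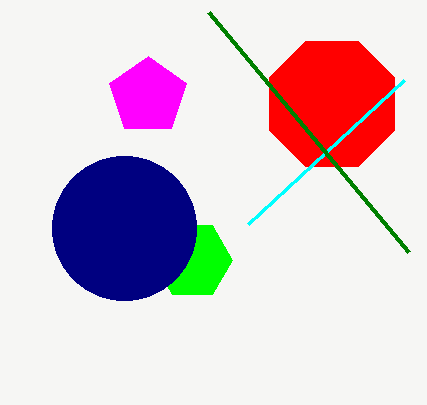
center_x_1 = 148
center_y_1 = 96
radius_1 = 40
center_y_2 = 104
radius_2 = 68
center_x_3 = 192
center_y_3 = 260
radius_3 = 40
center_x_4 = 124
center_y_4 = 228
radius_4 = 72
px0_5 = 248
py0_5 = 224
px0_6 = 208
py0_6 = 12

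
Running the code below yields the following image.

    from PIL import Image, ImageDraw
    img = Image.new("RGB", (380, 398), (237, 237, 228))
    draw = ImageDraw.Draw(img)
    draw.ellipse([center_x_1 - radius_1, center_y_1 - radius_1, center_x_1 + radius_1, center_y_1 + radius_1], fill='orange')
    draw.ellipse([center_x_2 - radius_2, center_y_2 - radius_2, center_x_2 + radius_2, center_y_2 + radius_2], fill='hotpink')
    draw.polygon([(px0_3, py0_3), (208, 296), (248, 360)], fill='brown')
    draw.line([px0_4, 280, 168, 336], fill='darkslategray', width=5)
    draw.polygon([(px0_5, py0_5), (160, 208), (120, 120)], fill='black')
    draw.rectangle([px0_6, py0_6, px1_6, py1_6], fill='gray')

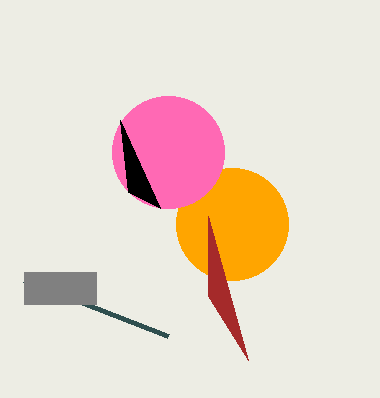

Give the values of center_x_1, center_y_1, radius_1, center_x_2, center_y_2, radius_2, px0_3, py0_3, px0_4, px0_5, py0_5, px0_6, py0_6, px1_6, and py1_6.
center_x_1 = 232; center_y_1 = 224; radius_1 = 56; center_x_2 = 168; center_y_2 = 152; radius_2 = 56; px0_3 = 208; py0_3 = 216; px0_4 = 24; px0_5 = 128; py0_5 = 192; px0_6 = 24; py0_6 = 272; px1_6 = 96; py1_6 = 304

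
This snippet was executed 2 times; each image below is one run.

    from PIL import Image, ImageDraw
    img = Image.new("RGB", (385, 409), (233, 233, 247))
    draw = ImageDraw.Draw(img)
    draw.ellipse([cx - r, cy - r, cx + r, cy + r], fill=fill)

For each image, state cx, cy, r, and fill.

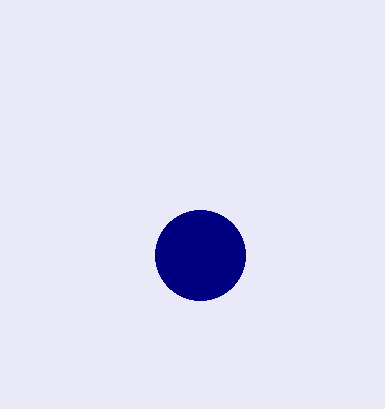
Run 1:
cx = 200, cy = 255, r = 45, fill = 'navy'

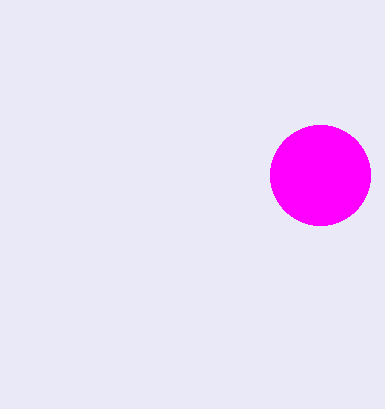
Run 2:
cx = 320; cy = 175; r = 50; fill = 'magenta'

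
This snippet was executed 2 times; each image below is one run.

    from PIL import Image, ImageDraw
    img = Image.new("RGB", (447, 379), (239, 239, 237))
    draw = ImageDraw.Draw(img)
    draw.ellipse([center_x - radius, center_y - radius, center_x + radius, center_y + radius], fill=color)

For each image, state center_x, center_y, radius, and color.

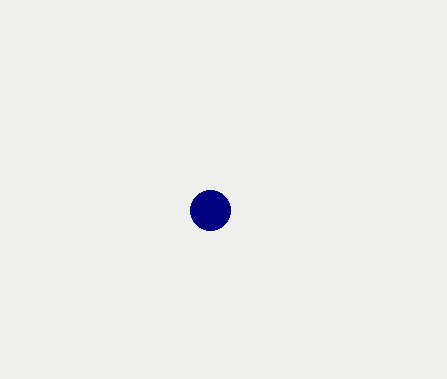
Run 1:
center_x = 210, center_y = 210, radius = 20, color = 'navy'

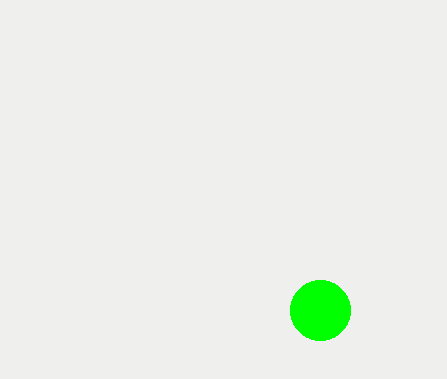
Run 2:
center_x = 320; center_y = 310; radius = 30; color = 'lime'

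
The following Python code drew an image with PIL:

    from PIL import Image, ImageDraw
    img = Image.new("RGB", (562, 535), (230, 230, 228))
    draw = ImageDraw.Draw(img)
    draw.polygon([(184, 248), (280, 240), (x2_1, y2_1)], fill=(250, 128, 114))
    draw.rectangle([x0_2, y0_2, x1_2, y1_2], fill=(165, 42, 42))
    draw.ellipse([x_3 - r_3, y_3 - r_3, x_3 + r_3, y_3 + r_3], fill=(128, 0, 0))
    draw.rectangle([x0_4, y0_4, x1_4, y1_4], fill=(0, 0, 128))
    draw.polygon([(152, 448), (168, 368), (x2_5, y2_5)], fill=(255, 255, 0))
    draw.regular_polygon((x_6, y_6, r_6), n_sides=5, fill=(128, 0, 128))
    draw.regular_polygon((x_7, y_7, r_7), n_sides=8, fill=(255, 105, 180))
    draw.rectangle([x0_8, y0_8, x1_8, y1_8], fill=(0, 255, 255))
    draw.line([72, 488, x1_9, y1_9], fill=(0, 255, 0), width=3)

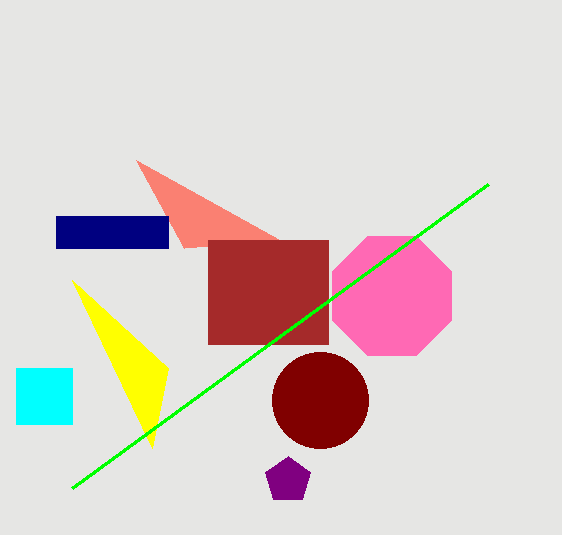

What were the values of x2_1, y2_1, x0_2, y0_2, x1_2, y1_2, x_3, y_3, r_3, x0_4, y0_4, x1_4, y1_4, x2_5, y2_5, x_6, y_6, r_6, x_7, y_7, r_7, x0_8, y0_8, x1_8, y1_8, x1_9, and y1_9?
x2_1 = 136, y2_1 = 160, x0_2 = 208, y0_2 = 240, x1_2 = 328, y1_2 = 344, x_3 = 320, y_3 = 400, r_3 = 48, x0_4 = 56, y0_4 = 216, x1_4 = 168, y1_4 = 248, x2_5 = 72, y2_5 = 280, x_6 = 288, y_6 = 480, r_6 = 24, x_7 = 392, y_7 = 296, r_7 = 64, x0_8 = 16, y0_8 = 368, x1_8 = 72, y1_8 = 424, x1_9 = 488, y1_9 = 184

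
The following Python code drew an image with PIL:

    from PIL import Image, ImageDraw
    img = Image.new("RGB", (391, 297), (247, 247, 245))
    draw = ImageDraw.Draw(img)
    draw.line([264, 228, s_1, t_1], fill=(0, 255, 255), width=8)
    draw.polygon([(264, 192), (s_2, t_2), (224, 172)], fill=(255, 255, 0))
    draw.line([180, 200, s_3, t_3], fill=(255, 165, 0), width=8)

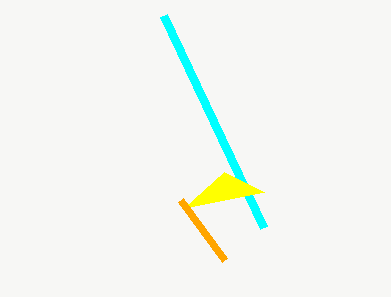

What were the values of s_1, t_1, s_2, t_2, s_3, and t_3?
s_1 = 164
t_1 = 16
s_2 = 184
t_2 = 208
s_3 = 224
t_3 = 260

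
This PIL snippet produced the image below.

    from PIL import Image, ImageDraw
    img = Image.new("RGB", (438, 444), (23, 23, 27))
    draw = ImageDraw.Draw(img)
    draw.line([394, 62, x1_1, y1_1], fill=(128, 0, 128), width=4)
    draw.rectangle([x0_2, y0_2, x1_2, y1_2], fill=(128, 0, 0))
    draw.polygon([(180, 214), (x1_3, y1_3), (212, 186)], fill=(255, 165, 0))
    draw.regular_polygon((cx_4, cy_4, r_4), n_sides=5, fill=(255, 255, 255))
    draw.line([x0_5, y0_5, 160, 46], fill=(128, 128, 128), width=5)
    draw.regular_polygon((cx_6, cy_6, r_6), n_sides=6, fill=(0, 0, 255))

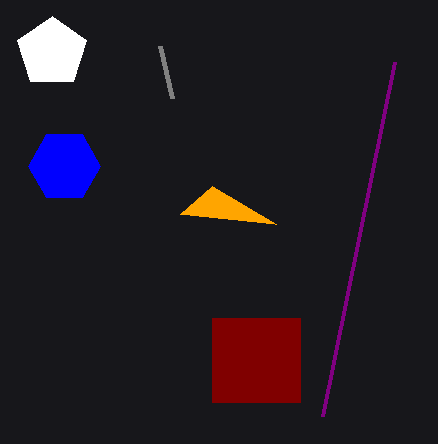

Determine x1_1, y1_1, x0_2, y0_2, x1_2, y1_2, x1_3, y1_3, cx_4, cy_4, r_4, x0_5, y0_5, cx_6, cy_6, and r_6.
x1_1 = 322, y1_1 = 416, x0_2 = 212, y0_2 = 318, x1_2 = 300, y1_2 = 402, x1_3 = 276, y1_3 = 224, cx_4 = 52, cy_4 = 52, r_4 = 36, x0_5 = 172, y0_5 = 98, cx_6 = 64, cy_6 = 166, r_6 = 36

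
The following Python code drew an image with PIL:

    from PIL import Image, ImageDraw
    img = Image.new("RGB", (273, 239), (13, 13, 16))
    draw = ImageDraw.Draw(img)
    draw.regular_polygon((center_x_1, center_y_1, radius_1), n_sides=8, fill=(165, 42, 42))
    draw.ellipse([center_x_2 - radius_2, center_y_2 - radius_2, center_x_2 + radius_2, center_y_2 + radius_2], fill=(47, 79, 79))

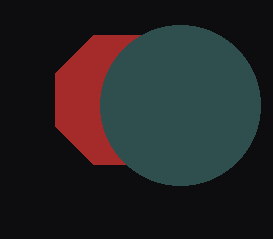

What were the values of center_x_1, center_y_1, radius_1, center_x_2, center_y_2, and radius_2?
center_x_1 = 120
center_y_1 = 100
radius_1 = 70
center_x_2 = 180
center_y_2 = 105
radius_2 = 80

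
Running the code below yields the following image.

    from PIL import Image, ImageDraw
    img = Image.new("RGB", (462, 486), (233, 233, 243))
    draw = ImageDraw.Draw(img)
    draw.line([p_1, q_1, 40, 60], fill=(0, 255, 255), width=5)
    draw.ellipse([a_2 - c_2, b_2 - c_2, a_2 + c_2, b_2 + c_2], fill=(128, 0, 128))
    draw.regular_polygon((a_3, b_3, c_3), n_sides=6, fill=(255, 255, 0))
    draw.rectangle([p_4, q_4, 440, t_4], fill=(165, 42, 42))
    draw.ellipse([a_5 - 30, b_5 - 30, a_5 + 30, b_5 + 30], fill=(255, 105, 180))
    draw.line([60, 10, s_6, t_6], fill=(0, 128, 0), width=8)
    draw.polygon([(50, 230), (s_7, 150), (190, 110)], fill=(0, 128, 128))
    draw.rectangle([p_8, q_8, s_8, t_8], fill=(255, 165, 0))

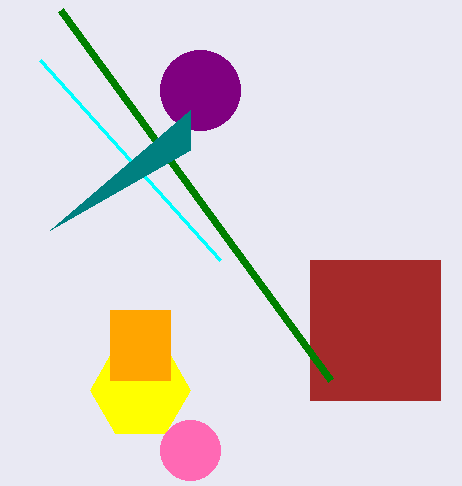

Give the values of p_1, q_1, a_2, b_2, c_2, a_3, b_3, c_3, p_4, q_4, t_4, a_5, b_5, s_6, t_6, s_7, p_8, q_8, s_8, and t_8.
p_1 = 220; q_1 = 260; a_2 = 200; b_2 = 90; c_2 = 40; a_3 = 140; b_3 = 390; c_3 = 50; p_4 = 310; q_4 = 260; t_4 = 400; a_5 = 190; b_5 = 450; s_6 = 330; t_6 = 380; s_7 = 190; p_8 = 110; q_8 = 310; s_8 = 170; t_8 = 380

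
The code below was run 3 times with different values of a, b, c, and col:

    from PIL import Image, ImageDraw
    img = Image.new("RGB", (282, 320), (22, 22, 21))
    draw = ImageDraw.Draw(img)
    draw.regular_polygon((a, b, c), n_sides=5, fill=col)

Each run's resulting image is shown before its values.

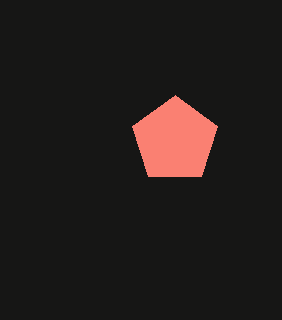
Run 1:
a = 175
b = 140
c = 45
col = 'salmon'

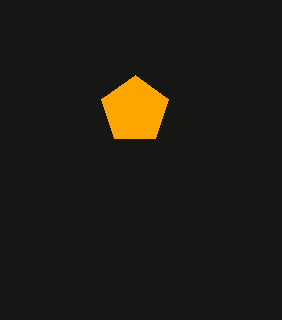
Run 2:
a = 135, b = 110, c = 35, col = 'orange'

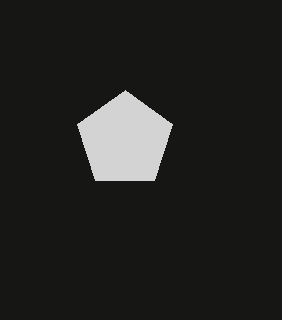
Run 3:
a = 125, b = 140, c = 50, col = 'lightgray'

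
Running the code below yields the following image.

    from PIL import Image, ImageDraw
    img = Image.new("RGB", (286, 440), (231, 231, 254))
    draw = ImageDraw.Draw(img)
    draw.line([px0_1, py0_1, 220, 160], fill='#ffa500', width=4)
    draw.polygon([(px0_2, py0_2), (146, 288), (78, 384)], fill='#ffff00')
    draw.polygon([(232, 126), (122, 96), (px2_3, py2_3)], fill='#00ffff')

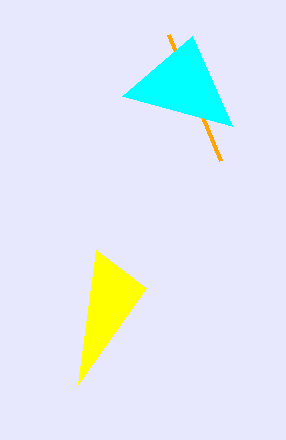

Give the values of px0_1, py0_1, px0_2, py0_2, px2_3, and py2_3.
px0_1 = 168; py0_1 = 34; px0_2 = 96; py0_2 = 250; px2_3 = 192; py2_3 = 36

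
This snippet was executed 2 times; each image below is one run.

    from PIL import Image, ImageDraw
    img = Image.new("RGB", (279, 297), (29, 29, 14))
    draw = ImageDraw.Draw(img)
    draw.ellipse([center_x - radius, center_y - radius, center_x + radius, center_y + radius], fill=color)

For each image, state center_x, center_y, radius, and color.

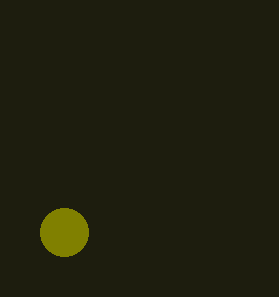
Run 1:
center_x = 64
center_y = 232
radius = 24
color = 'olive'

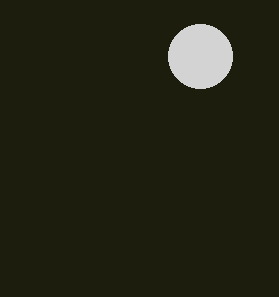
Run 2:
center_x = 200, center_y = 56, radius = 32, color = 'lightgray'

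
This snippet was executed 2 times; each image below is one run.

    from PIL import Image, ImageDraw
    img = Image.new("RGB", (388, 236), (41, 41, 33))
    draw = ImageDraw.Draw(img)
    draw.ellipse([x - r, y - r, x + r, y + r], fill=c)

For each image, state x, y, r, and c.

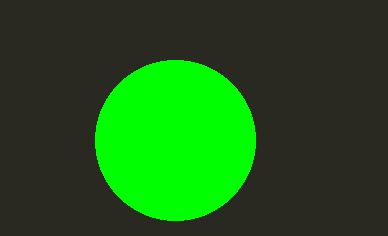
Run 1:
x = 175
y = 140
r = 80
c = 'lime'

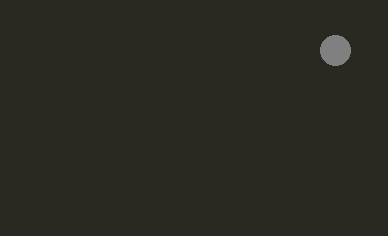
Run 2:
x = 335, y = 50, r = 15, c = 'gray'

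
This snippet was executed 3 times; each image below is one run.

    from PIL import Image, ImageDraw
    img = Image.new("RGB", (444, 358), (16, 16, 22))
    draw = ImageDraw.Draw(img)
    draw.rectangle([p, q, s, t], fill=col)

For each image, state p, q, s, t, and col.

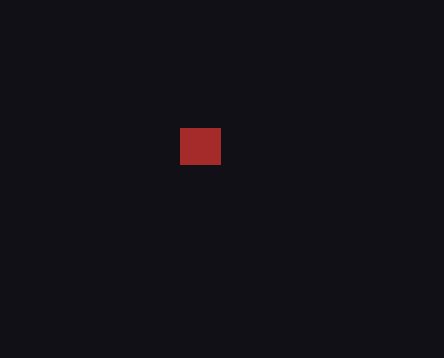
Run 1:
p = 180, q = 128, s = 220, t = 164, col = 'brown'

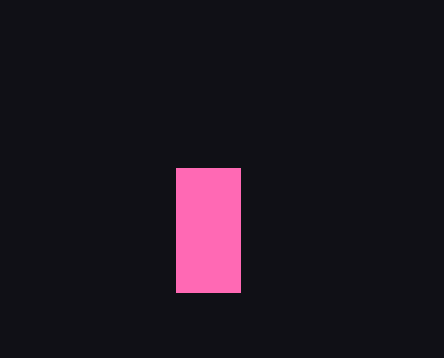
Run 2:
p = 176
q = 168
s = 240
t = 292
col = 'hotpink'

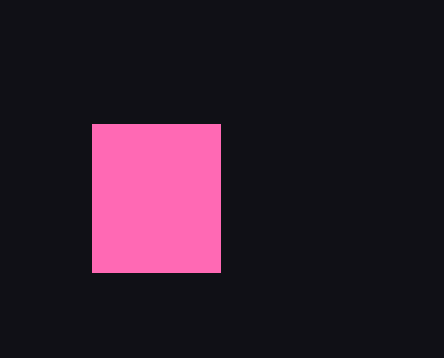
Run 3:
p = 92, q = 124, s = 220, t = 272, col = 'hotpink'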